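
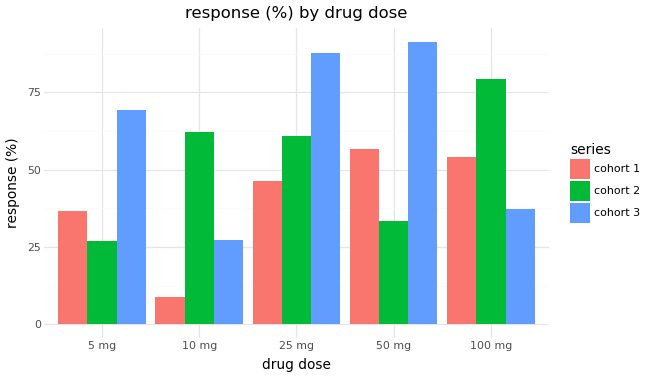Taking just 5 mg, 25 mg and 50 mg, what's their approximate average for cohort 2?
≈ 40

(30 + 60 + 30) / 3 ≈ 40.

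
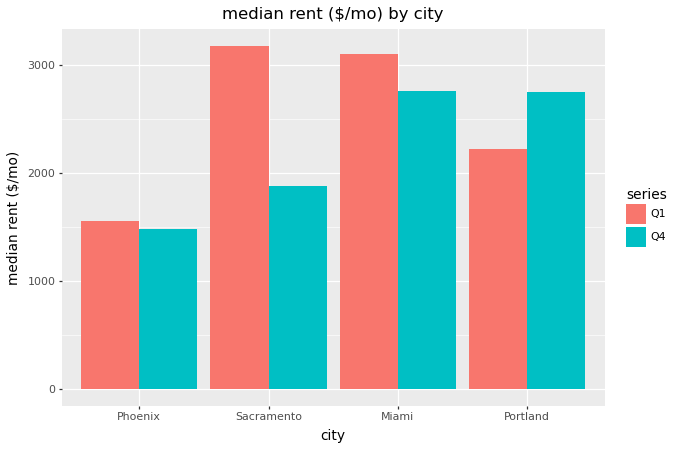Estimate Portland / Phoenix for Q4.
≈ 1.67×

Portland ≈ 2500, Phoenix ≈ 1500; 2500/1500 ≈ 1.67.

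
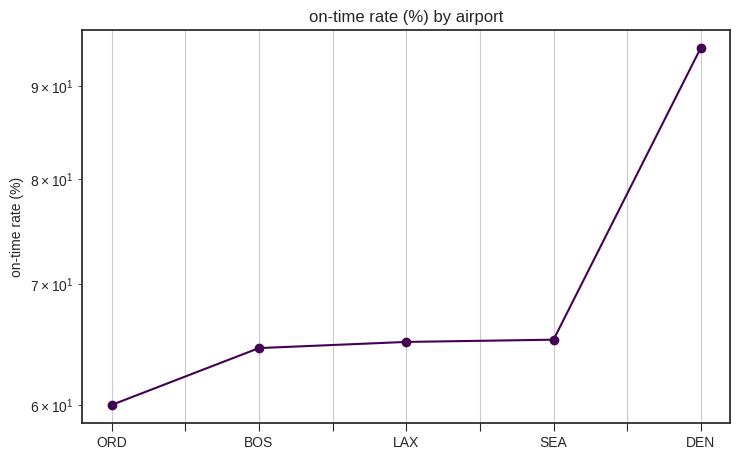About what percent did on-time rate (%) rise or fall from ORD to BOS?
ORD ≈ 60, BOS ≈ 65; (65 − 60) / 60 ≈ +8.3%.

≈ +8.3%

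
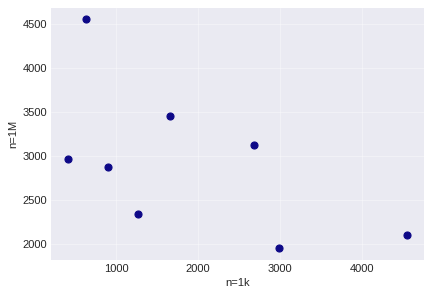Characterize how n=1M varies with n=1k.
Points are negatively correlated; moderate (|r| ≈ 0.6).

negative, moderate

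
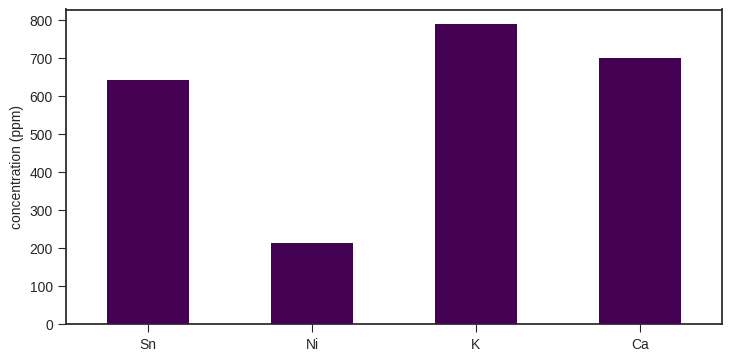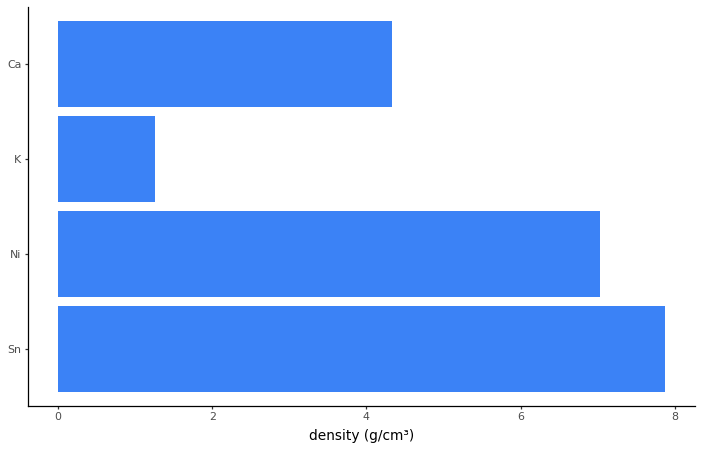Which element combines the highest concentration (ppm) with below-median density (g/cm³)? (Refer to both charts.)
K

Chart 2 median density (g/cm³) ≈ 6; below-median elements: K, Ca. Among those, K has the highest concentration (ppm) (≈ 800).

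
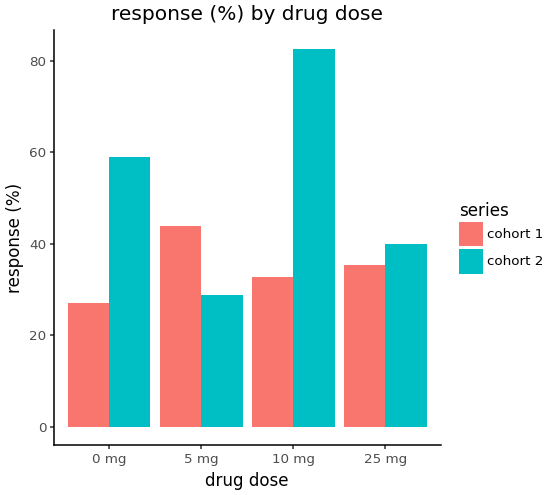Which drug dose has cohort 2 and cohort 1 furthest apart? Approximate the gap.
10 mg, ≈ 50 %

10 mg: cohort 2 ≈ 80, cohort 1 ≈ 30 → gap ≈ 50. Next-largest (0 mg) is only ≈ 30.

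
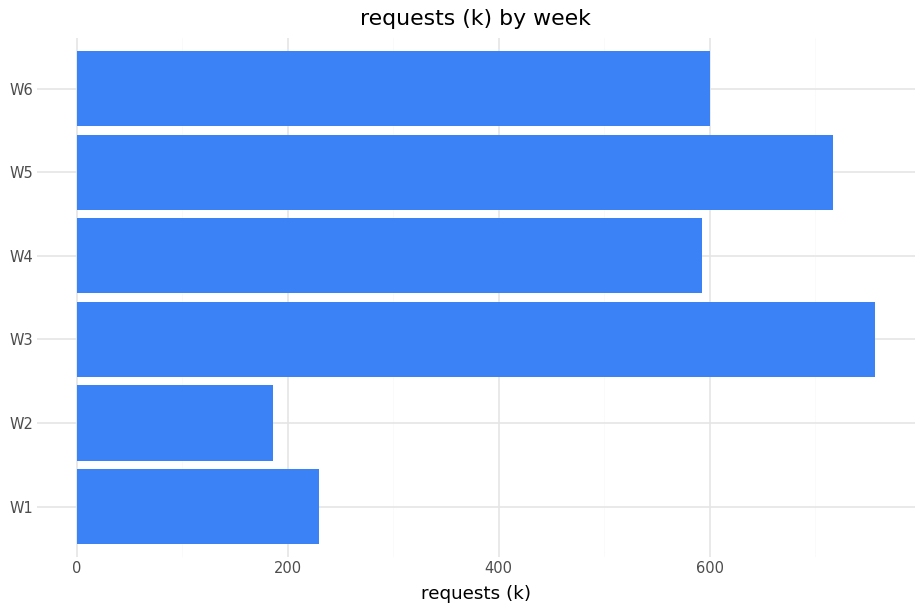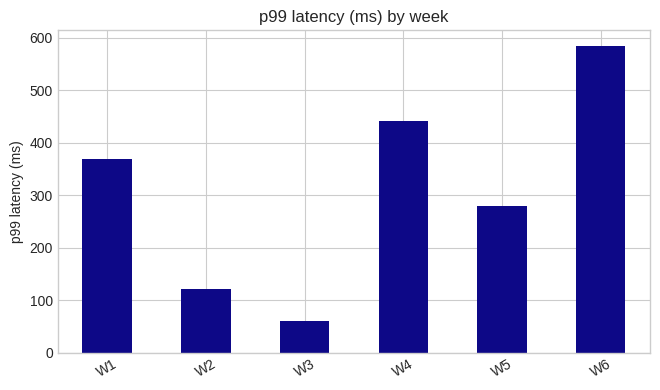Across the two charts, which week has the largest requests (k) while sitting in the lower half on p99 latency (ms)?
W3

Chart 2 median p99 latency (ms) ≈ 300; below-median weeks: W2, W3, W5. Among those, W3 has the highest requests (k) (≈ 800).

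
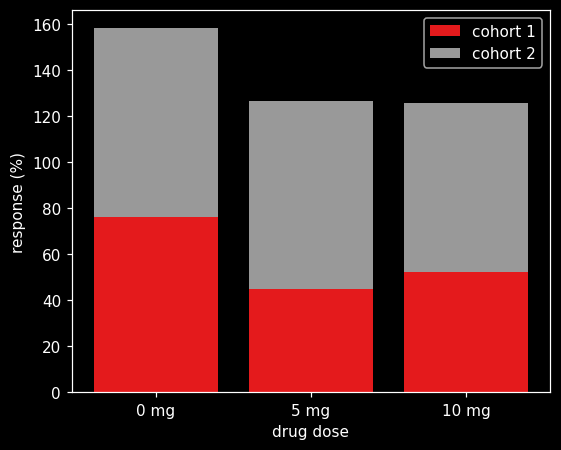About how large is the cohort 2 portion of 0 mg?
cohort 2 top ≈ 160, bottom ≈ 80; segment ≈ 80.

≈ 80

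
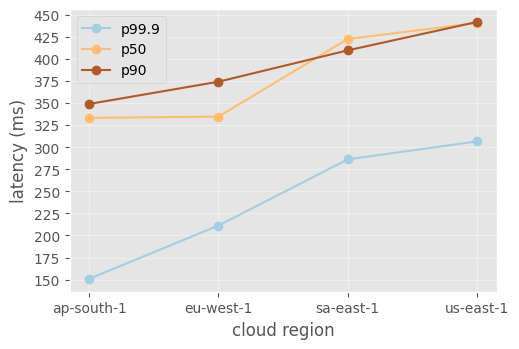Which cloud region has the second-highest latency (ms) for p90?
Top 3 for p90: us-east-1 ≈ 450, sa-east-1 ≈ 400, eu-west-1 ≈ 375.

sa-east-1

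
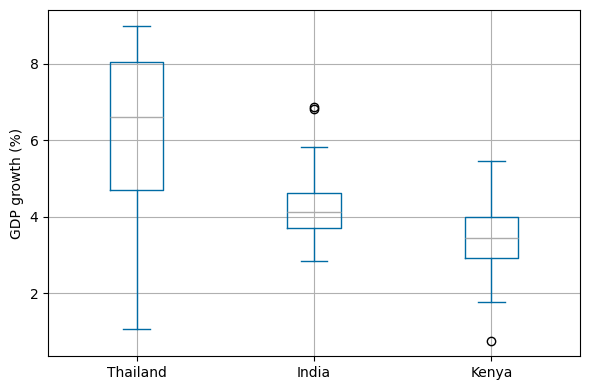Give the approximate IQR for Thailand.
Q3 ≈ 8.0, Q1 ≈ 4.5; IQR ≈ 3.5.

≈ 3.5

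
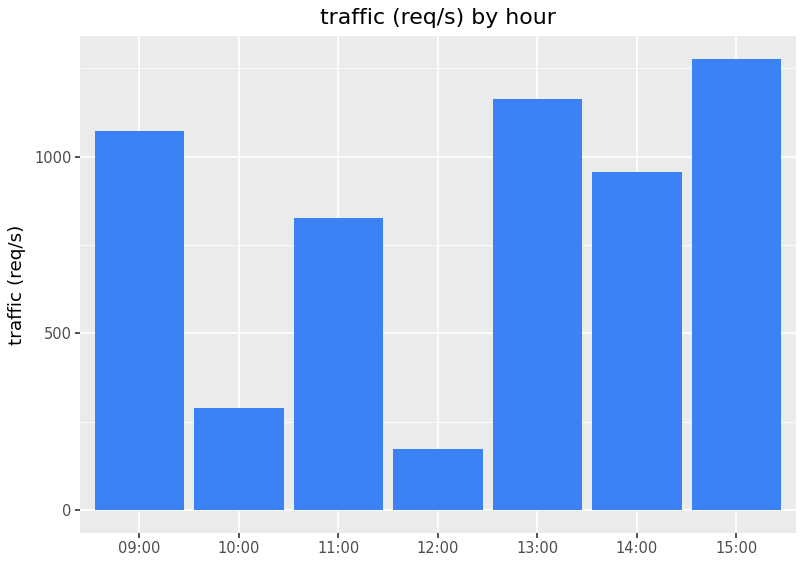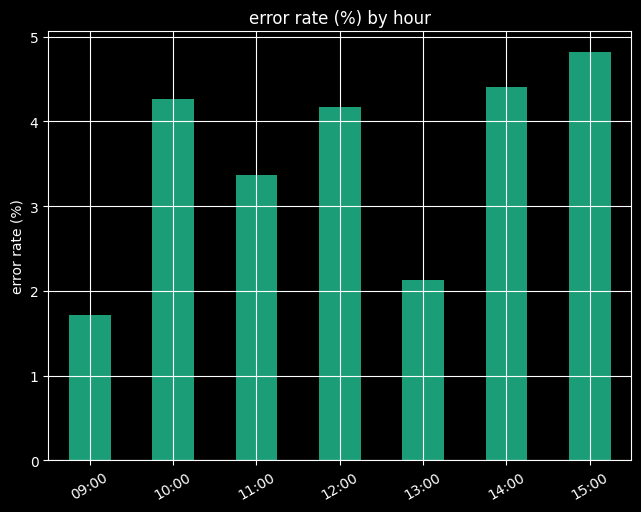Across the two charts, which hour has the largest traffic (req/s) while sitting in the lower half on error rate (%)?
13:00

Chart 2 median error rate (%) ≈ 4; below-median hours: 09:00, 11:00, 13:00. Among those, 13:00 has the highest traffic (req/s) (≈ 1200).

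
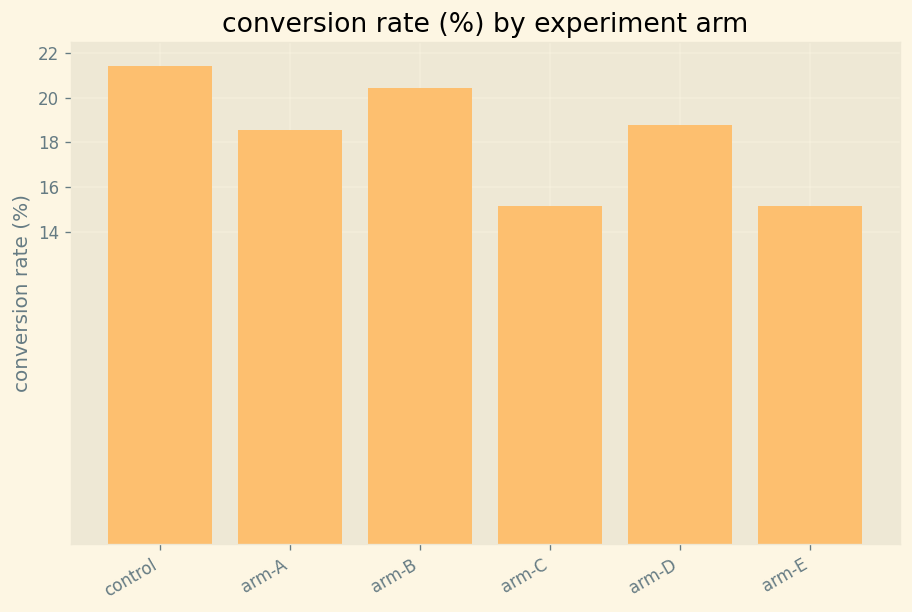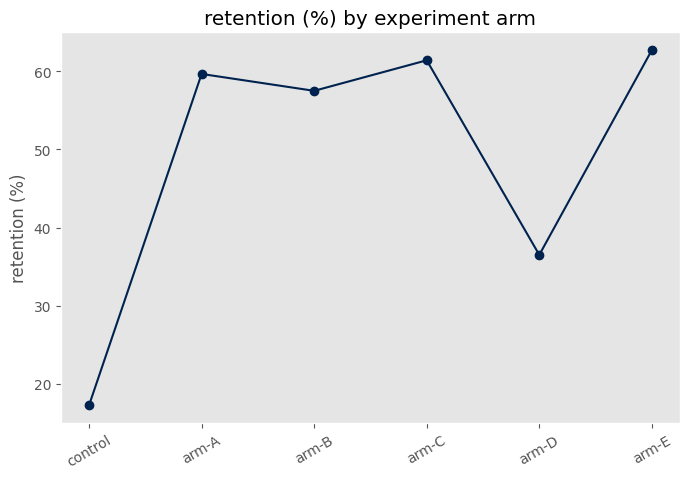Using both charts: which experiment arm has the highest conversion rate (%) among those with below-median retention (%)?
Chart 2 median retention (%) ≈ 60; below-median experiment arms: control, arm-B, arm-D. Among those, control has the highest conversion rate (%) (≈ 22).

control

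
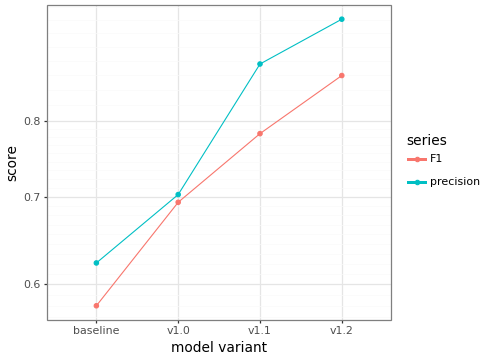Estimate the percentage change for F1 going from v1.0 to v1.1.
v1.0 ≈ 0.70, v1.1 ≈ 0.80; (0.80 − 0.70) / 0.70 ≈ +14.3%.

≈ +14.3%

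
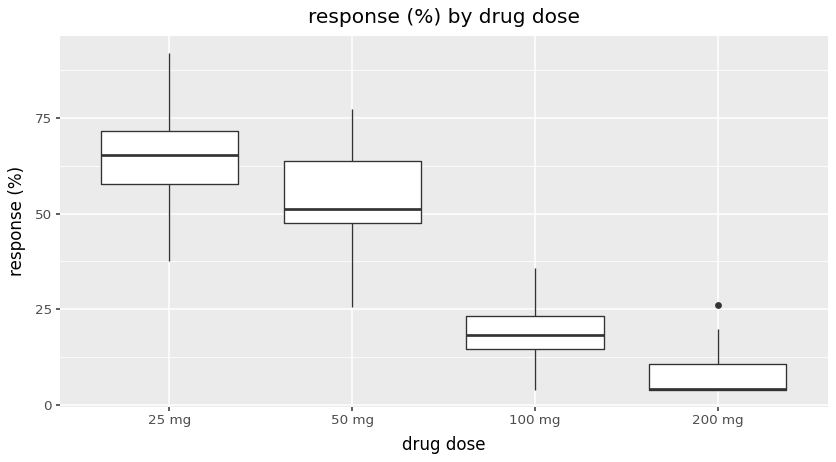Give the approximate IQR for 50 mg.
≈ 15

Q3 ≈ 65, Q1 ≈ 50; IQR ≈ 15.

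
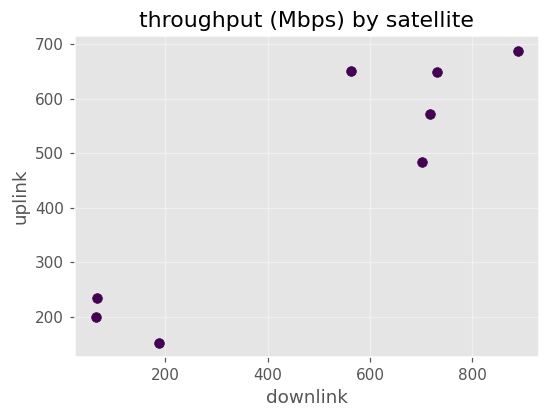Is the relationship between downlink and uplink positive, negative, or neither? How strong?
positive, strong

Points are positively correlated; strong (|r| ≈ 0.9).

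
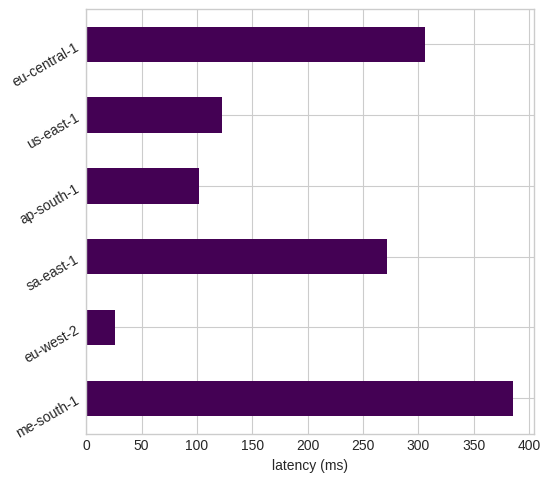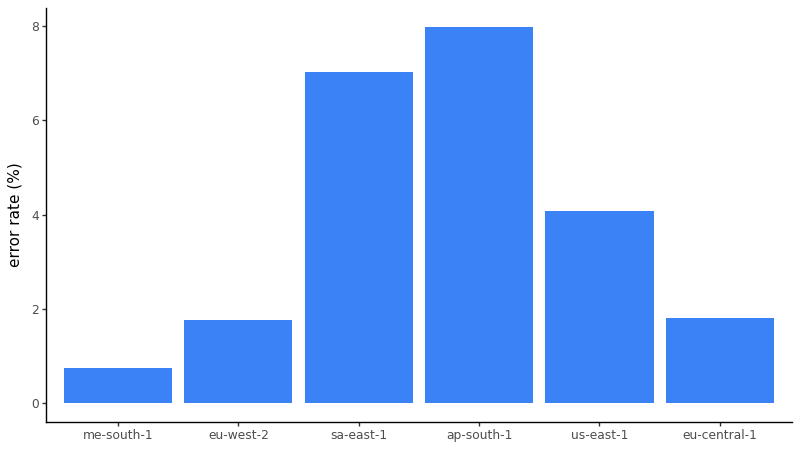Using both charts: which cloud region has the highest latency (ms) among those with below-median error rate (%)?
Chart 2 median error rate (%) ≈ 3; below-median cloud regions: me-south-1, eu-west-2, eu-central-1. Among those, me-south-1 has the highest latency (ms) (≈ 400).

me-south-1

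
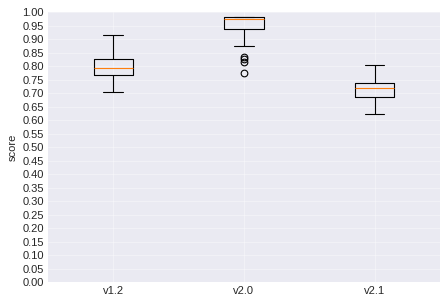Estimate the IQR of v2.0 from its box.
Q3 ≈ 1.00, Q1 ≈ 0.95; IQR ≈ 0.05.

≈ 0.05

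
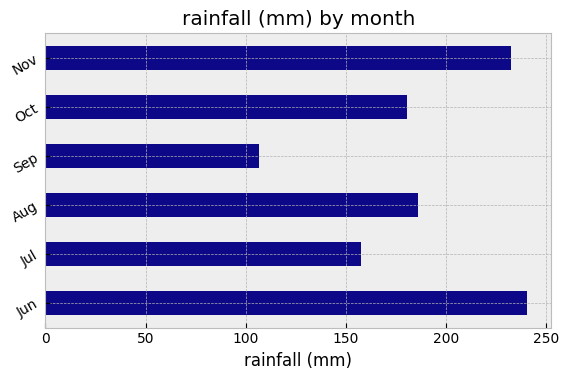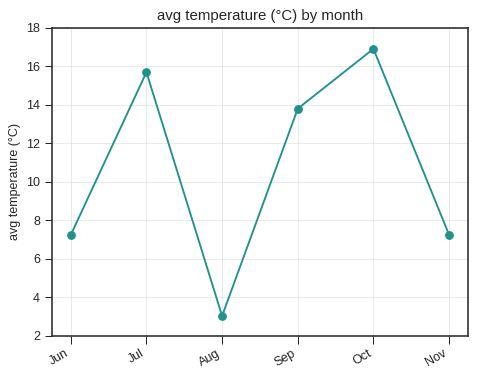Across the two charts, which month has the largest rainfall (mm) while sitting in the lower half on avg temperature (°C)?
Jun

Chart 2 median avg temperature (°C) ≈ 10; below-median months: Jun, Aug, Nov. Among those, Jun has the highest rainfall (mm) (≈ 250).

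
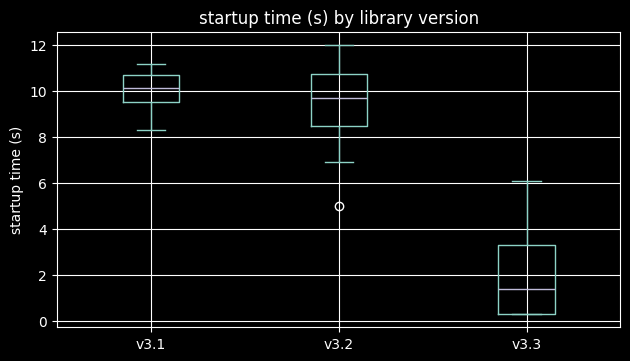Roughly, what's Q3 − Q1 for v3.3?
Q3 ≈ 3, Q1 ≈ 0; IQR ≈ 3.

≈ 3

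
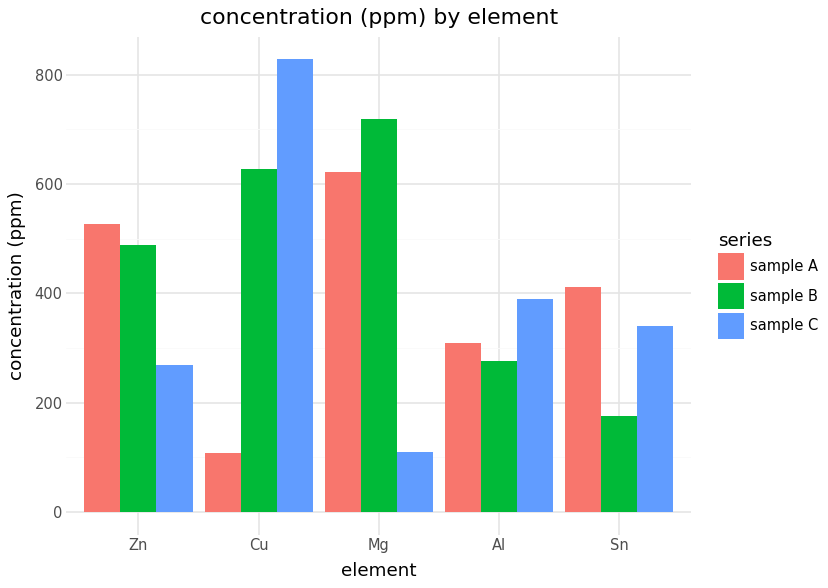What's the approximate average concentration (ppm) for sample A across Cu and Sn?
≈ 250

(100 + 400) / 2 ≈ 250.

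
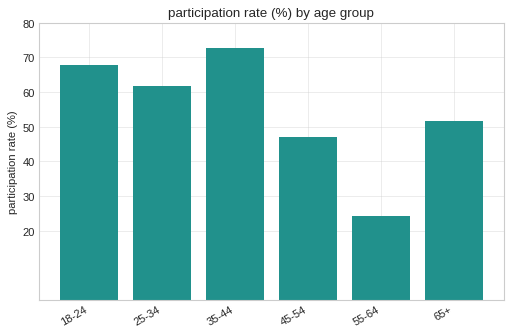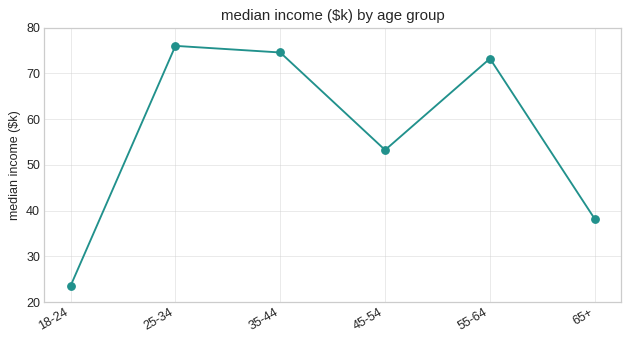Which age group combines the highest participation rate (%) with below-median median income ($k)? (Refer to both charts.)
18-24

Chart 2 median median income ($k) ≈ 60; below-median age groups: 18-24, 45-54, 65+. Among those, 18-24 has the highest participation rate (%) (≈ 70).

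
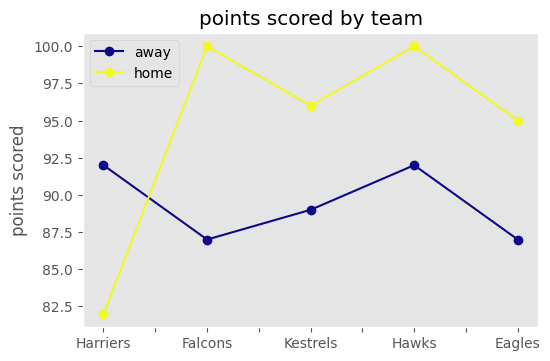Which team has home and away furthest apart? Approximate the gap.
Falcons: home ≈ 100, away ≈ 88 → gap ≈ 12. Next-largest (Harriers) is only ≈ 10.

Falcons, ≈ 12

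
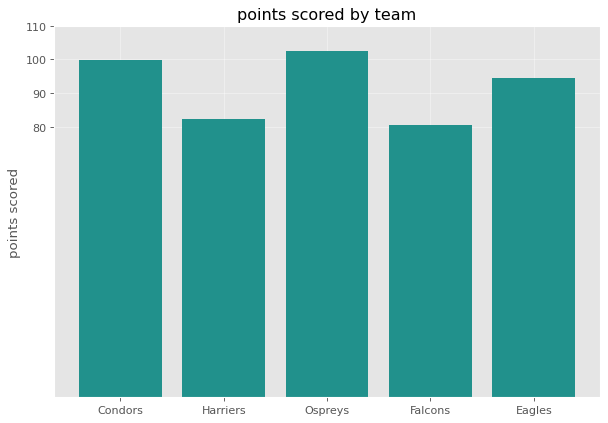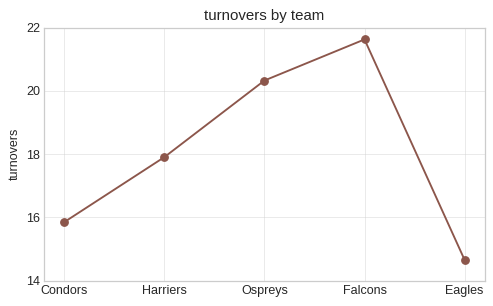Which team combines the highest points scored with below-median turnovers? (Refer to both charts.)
Condors

Chart 2 median turnovers ≈ 18; below-median teams: Condors, Eagles. Among those, Condors has the highest points scored (≈ 100).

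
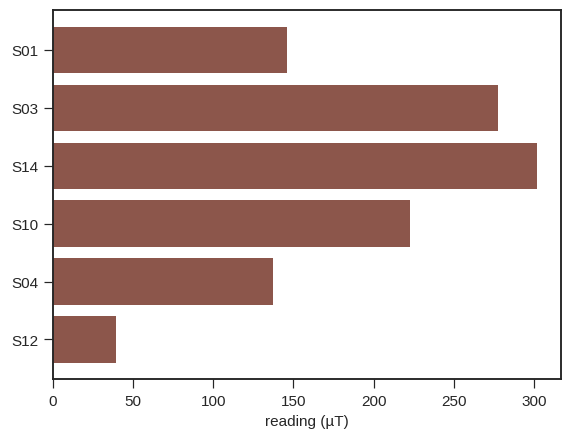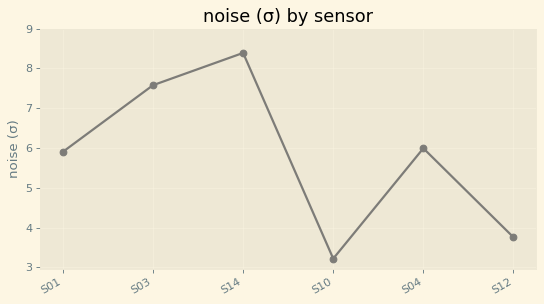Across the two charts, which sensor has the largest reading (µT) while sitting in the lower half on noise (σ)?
Chart 2 median noise (σ) ≈ 6; below-median sensors: S01, S10, S12. Among those, S10 has the highest reading (µT) (≈ 200).

S10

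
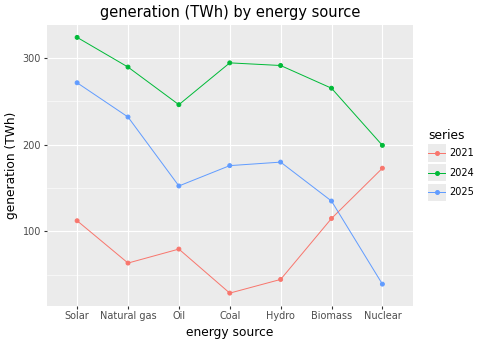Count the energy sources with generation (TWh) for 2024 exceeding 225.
6

Above 225: Solar, Natural gas, Oil, Coal, Hydro, Biomass.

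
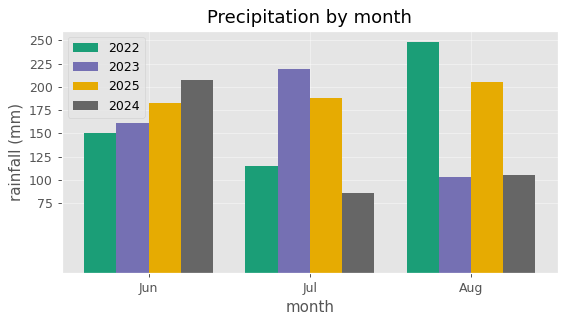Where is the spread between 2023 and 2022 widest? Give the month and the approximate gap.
Aug: 2023 ≈ 100, 2022 ≈ 250 → gap ≈ 150. Next-largest (Jul) is only ≈ 100.

Aug, ≈ 150 mm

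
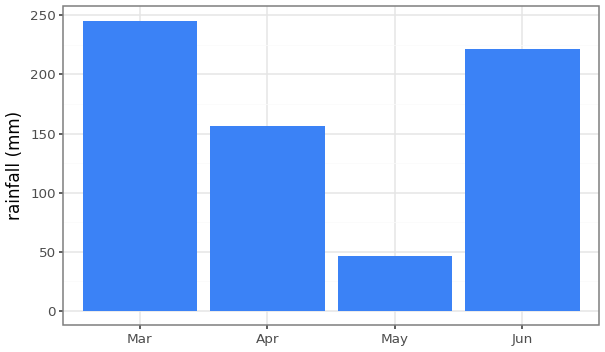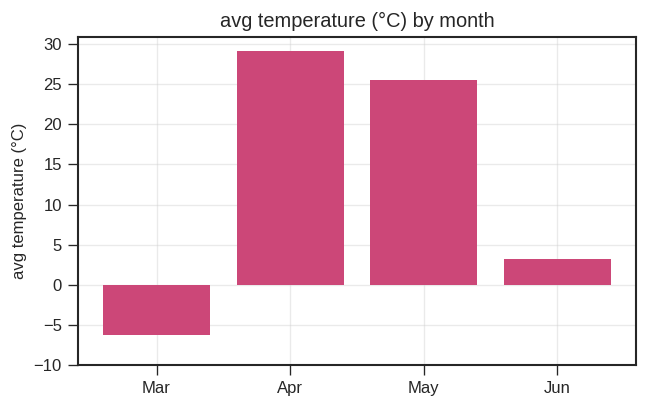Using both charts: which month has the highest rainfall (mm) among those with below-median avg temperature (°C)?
Chart 2 median avg temperature (°C) ≈ 15; below-median months: Mar, Jun. Among those, Mar has the highest rainfall (mm) (≈ 250).

Mar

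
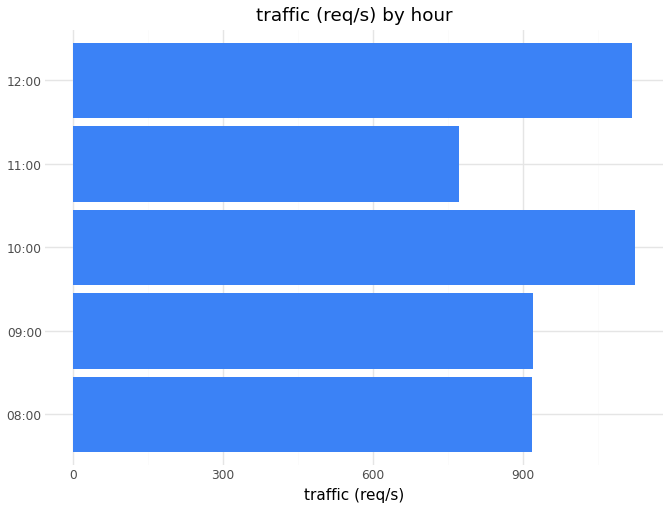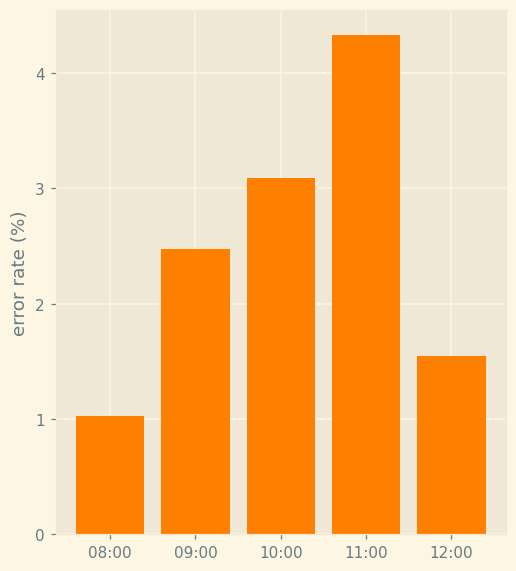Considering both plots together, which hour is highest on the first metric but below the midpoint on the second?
12:00

Chart 2 median error rate (%) ≈ 2.5; below-median hours: 08:00, 12:00. Among those, 12:00 has the highest traffic (req/s) (≈ 1200).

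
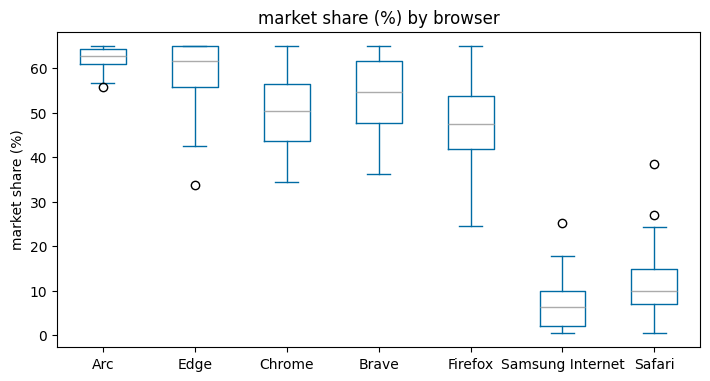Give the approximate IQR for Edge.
≈ 10

Q3 ≈ 65, Q1 ≈ 55; IQR ≈ 10.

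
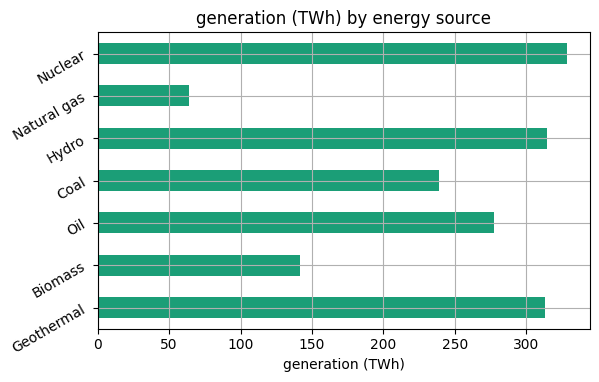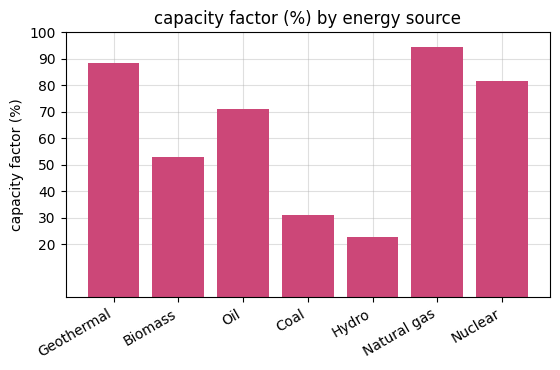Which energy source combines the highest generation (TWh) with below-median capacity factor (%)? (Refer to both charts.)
Chart 2 median capacity factor (%) ≈ 70; below-median energy sources: Biomass, Coal, Hydro. Among those, Hydro has the highest generation (TWh) (≈ 300).

Hydro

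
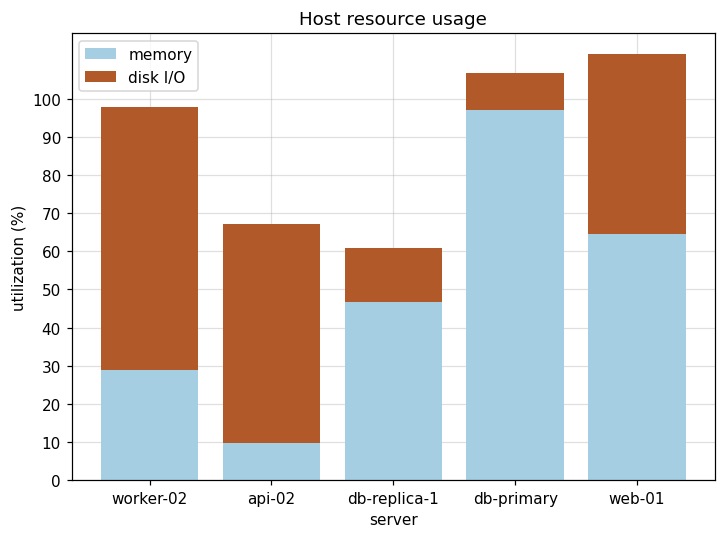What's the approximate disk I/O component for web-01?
≈ 50

disk I/O top ≈ 110, bottom ≈ 60; segment ≈ 50.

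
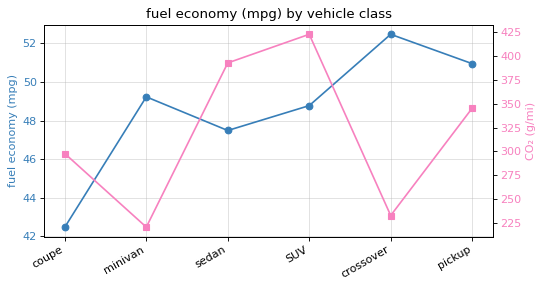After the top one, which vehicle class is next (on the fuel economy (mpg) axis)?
pickup

Top 3 (on the fuel economy (mpg) axis): crossover ≈ 52, pickup ≈ 51, minivan ≈ 49.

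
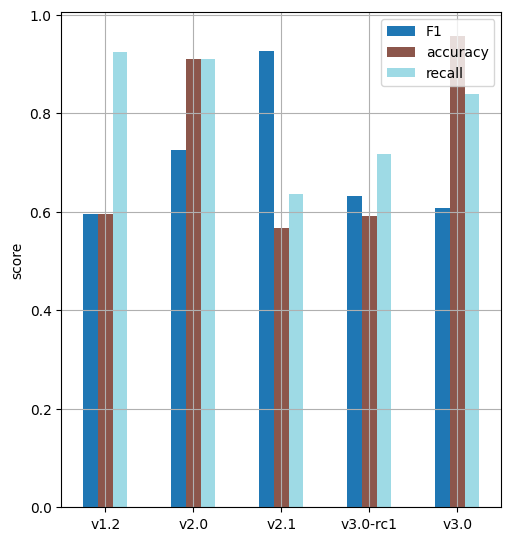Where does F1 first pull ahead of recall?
v2.1

v2.0: F1 ≈ 0.7 vs recall ≈ 0.9 (not yet); v2.1: F1 ≈ 0.9 vs recall ≈ 0.6 (first crossover).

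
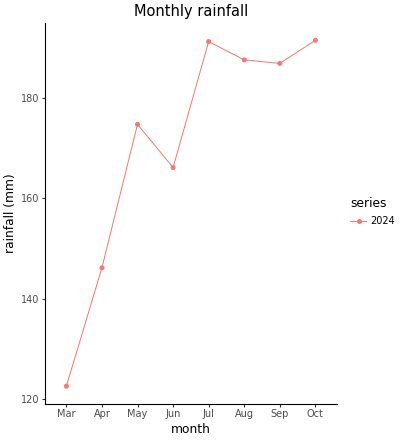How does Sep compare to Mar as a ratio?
≈ 1.58×

Sep ≈ 190, Mar ≈ 120; 190/120 ≈ 1.58.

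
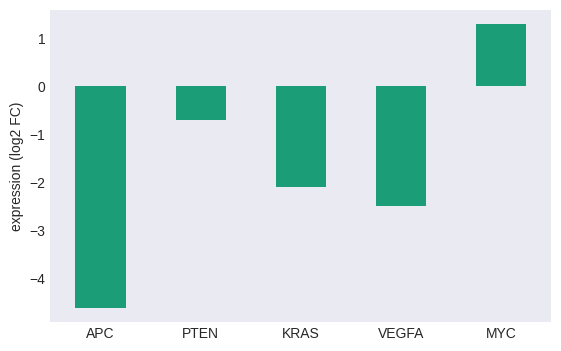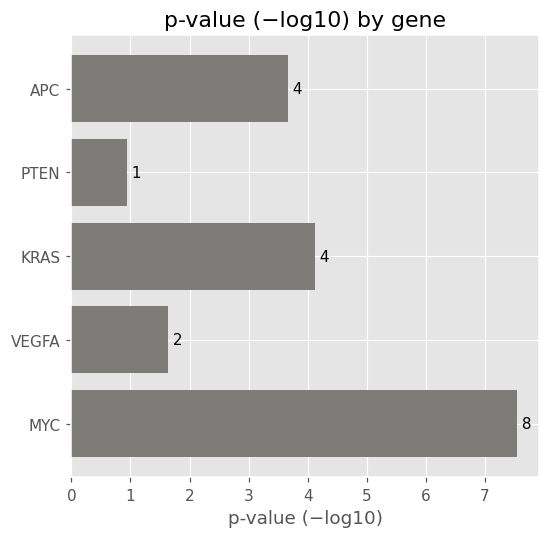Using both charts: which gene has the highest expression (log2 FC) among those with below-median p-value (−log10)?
PTEN

Chart 2 median p-value (−log10) ≈ 4; below-median genes: PTEN, VEGFA. Among those, PTEN has the highest expression (log2 FC) (≈ -0.8).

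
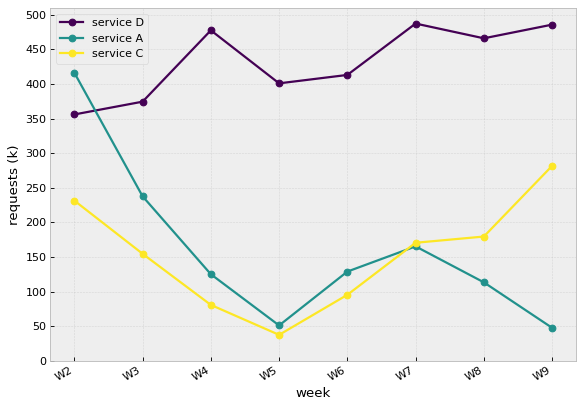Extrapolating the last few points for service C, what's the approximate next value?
Last three: 150, 200, 300 → slope ≈ 75/step → next ≈ 375.

≈ 375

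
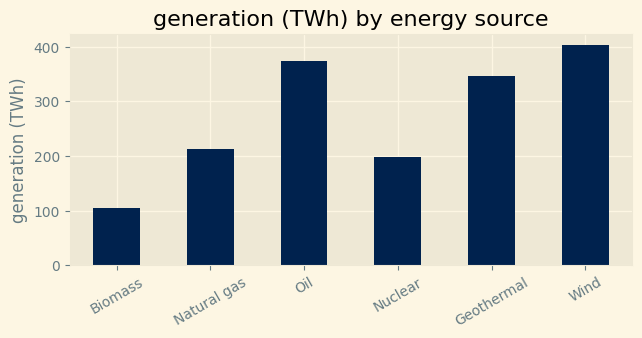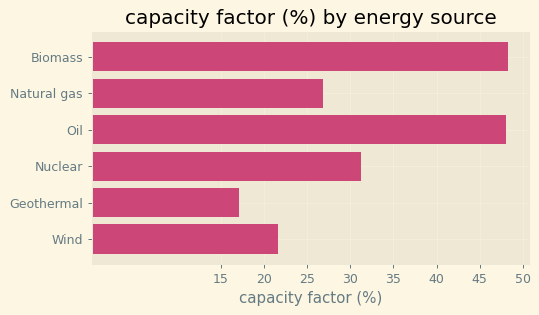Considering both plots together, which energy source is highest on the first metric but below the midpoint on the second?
Wind

Chart 2 median capacity factor (%) ≈ 30; below-median energy sources: Natural gas, Geothermal, Wind. Among those, Wind has the highest generation (TWh) (≈ 400).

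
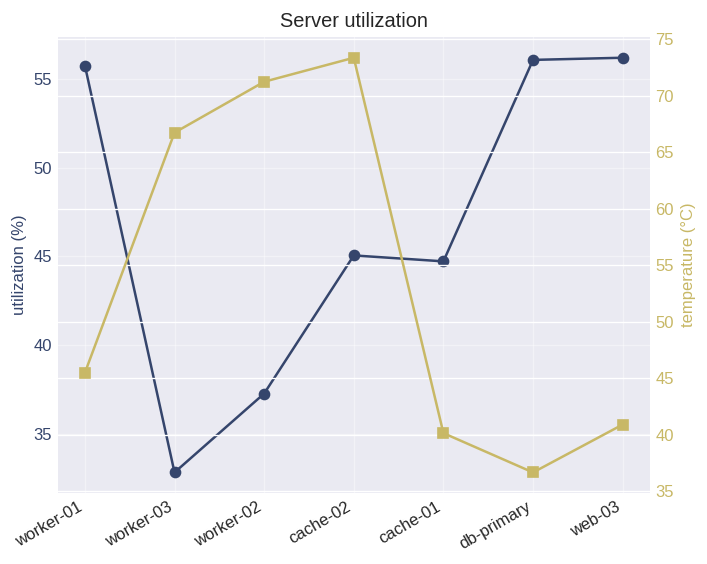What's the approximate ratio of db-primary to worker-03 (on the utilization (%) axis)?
db-primary ≈ 56, worker-03 ≈ 32; 56/32 ≈ 1.75.

≈ 1.75×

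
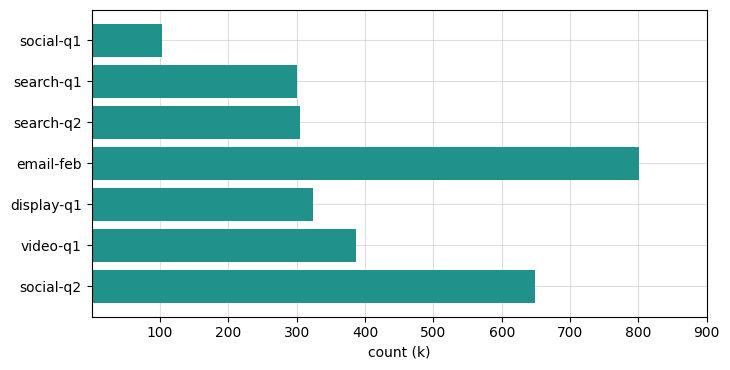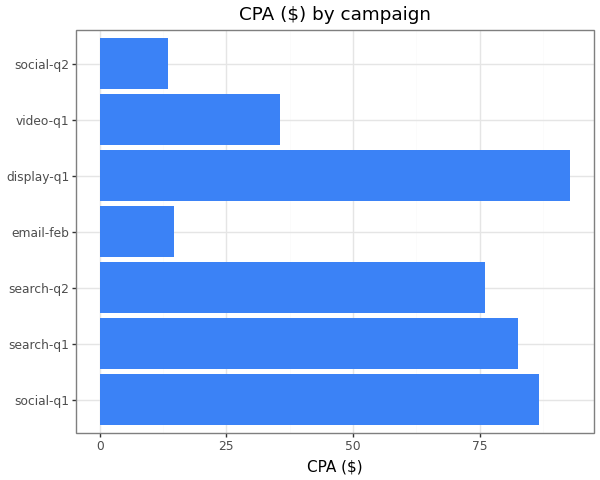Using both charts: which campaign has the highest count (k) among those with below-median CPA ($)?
email-feb

Chart 2 median CPA ($) ≈ 80; below-median campaigns: email-feb, video-q1, social-q2. Among those, email-feb has the highest count (k) (≈ 800).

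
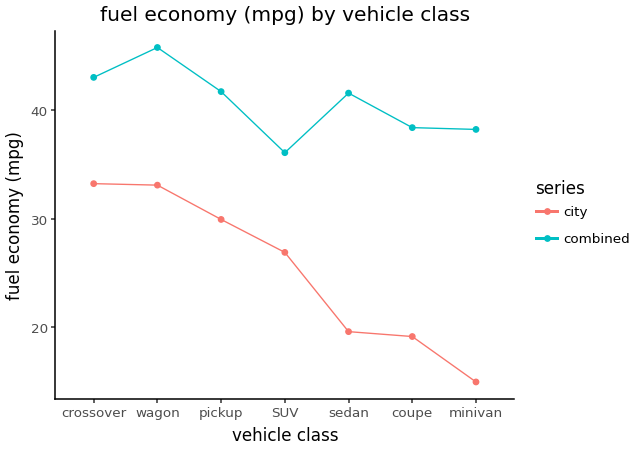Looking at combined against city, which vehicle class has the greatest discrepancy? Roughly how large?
minivan: combined ≈ 40, city ≈ 15 → gap ≈ 25. Next-largest (sedan) is only ≈ 20.

minivan, ≈ 25 mpg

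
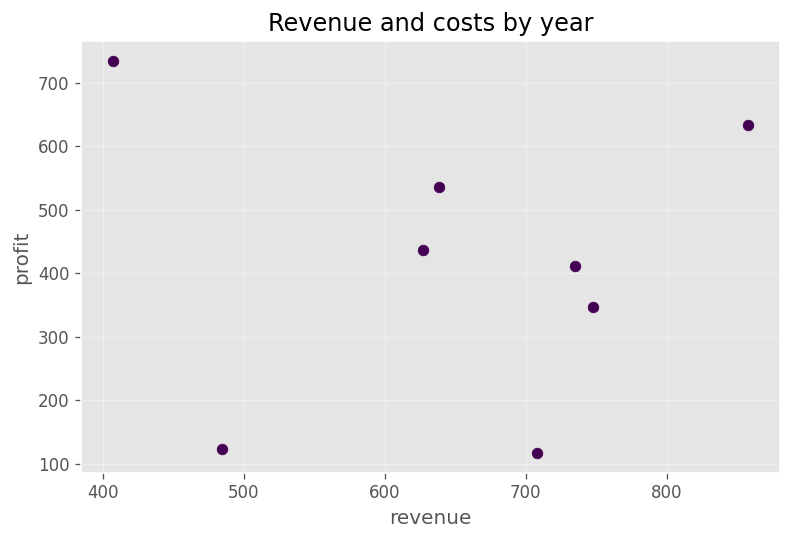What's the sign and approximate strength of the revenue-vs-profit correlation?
no clear correlation

Points are roughly uncorrelated; weak (|r| ≈ 0.0).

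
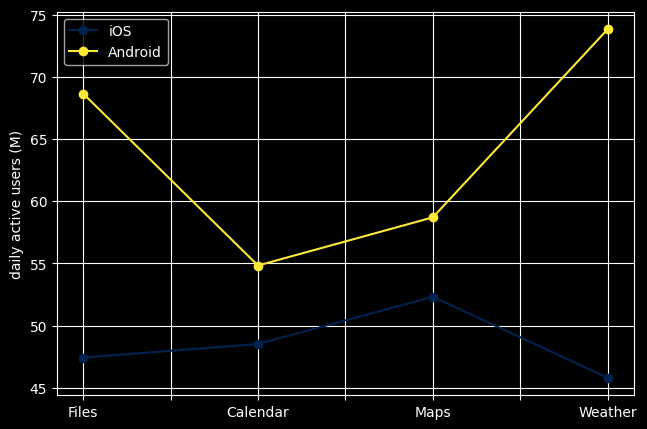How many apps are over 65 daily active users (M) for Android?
2

Above 65: Files, Weather.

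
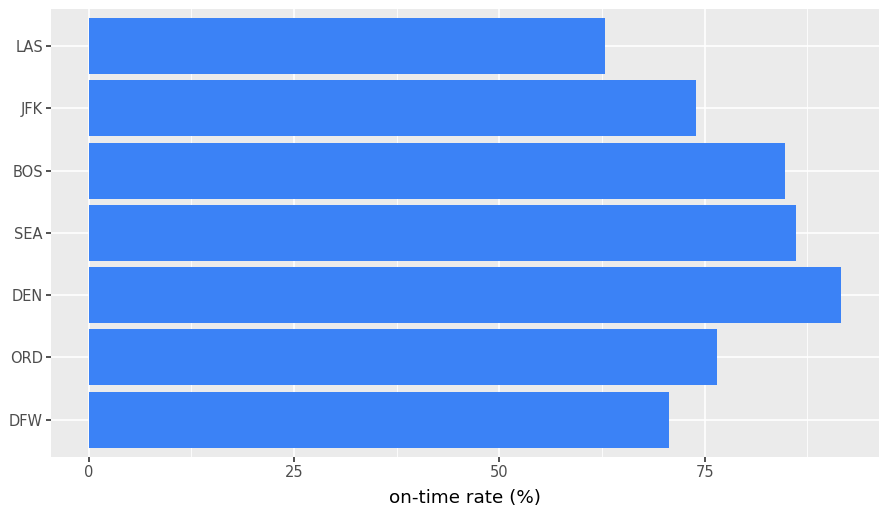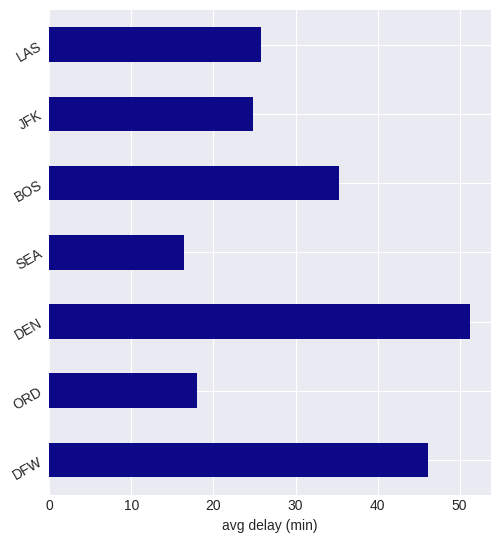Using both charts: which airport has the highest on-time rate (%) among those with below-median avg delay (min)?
SEA

Chart 2 median avg delay (min) ≈ 25; below-median airports: ORD, SEA, JFK. Among those, SEA has the highest on-time rate (%) (≈ 90).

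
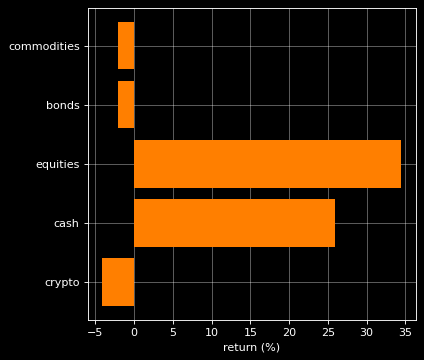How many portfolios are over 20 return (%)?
Above 20: equities, cash.

2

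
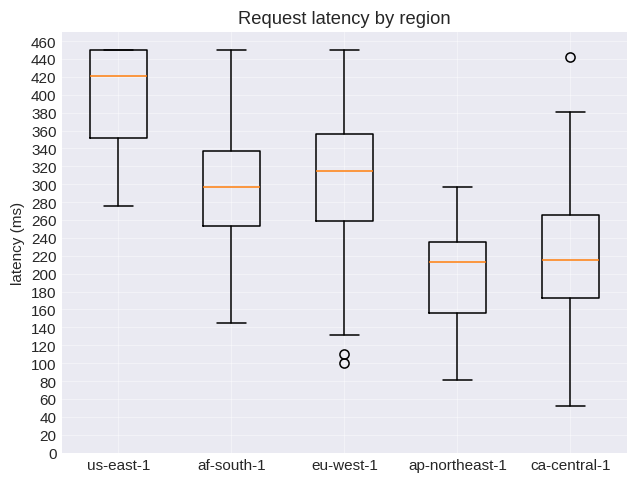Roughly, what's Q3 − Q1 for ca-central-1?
≈ 80

Q3 ≈ 260, Q1 ≈ 180; IQR ≈ 80.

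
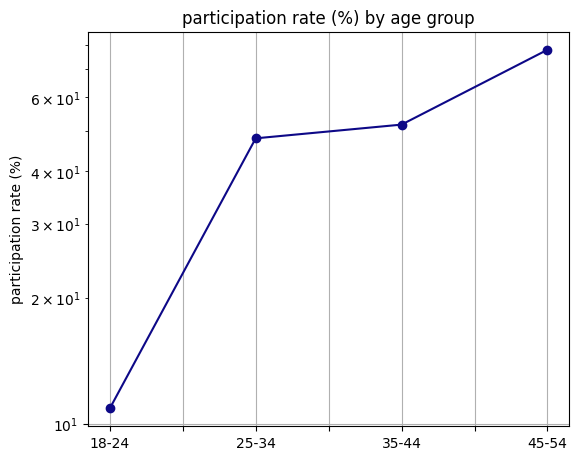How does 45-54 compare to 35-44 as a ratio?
≈ 1.6×

45-54 ≈ 80, 35-44 ≈ 50; 80/50 ≈ 1.6.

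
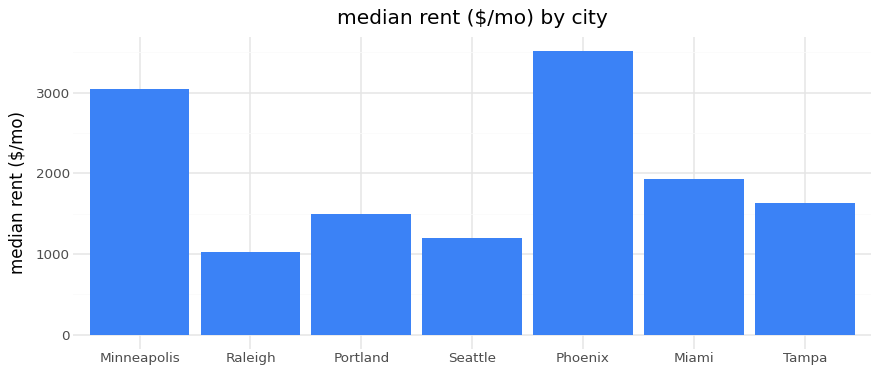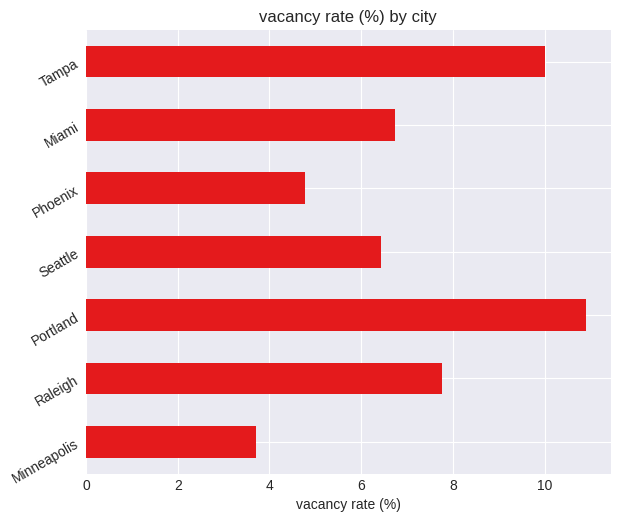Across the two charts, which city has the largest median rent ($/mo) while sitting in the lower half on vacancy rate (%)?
Phoenix

Chart 2 median vacancy rate (%) ≈ 7; below-median cities: Minneapolis, Seattle, Phoenix. Among those, Phoenix has the highest median rent ($/mo) (≈ 3500).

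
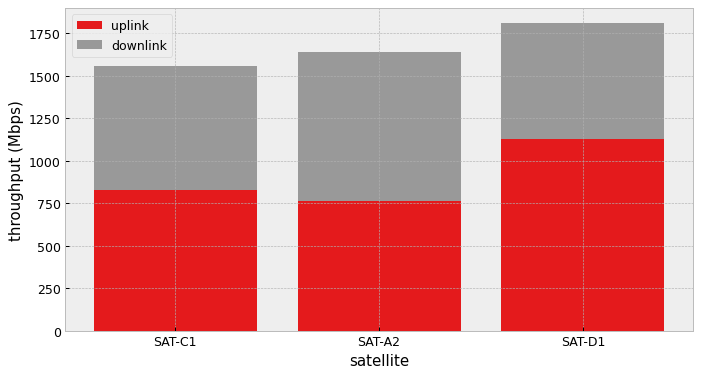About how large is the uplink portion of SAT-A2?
uplink top ≈ 800, bottom ≈ 0; segment ≈ 800.

≈ 800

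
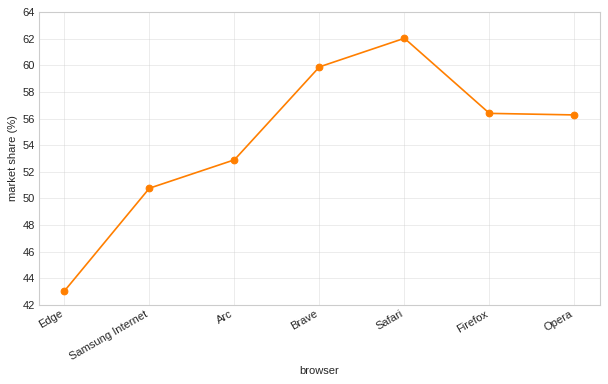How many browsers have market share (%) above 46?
Above 46: Samsung Internet, Arc, Brave, Safari, Firefox, Opera.

6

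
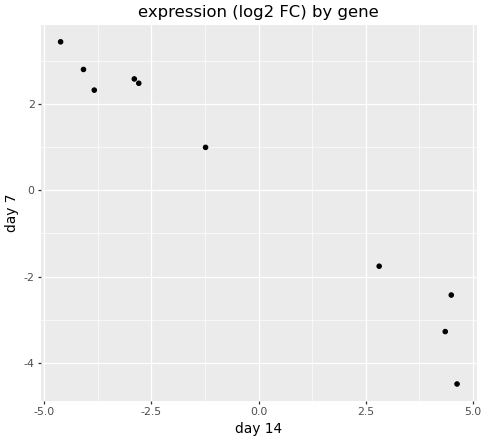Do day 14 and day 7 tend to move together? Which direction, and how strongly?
Points are negatively correlated; strong (|r| ≈ 1.0).

negative, strong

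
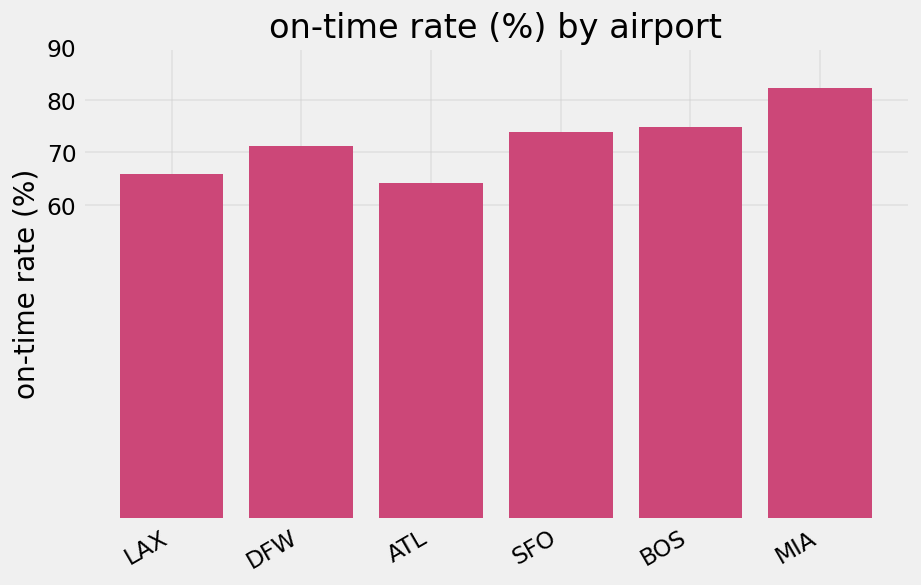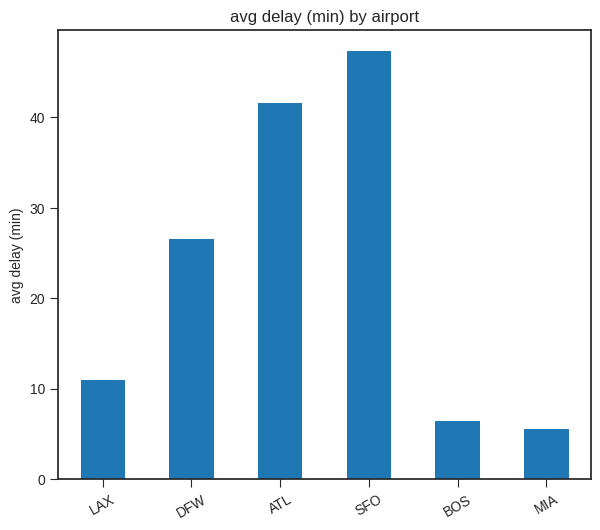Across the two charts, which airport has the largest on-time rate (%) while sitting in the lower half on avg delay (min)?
Chart 2 median avg delay (min) ≈ 20; below-median airports: LAX, BOS, MIA. Among those, MIA has the highest on-time rate (%) (≈ 80).

MIA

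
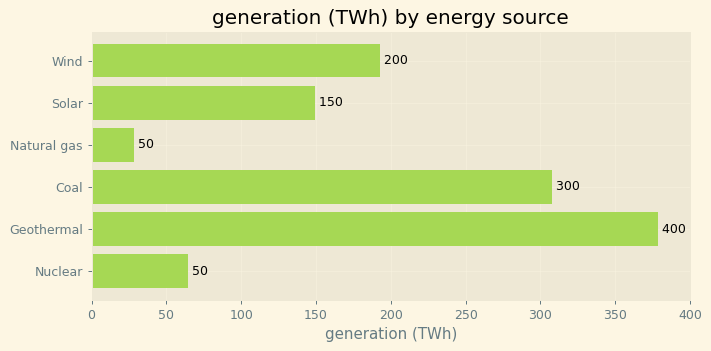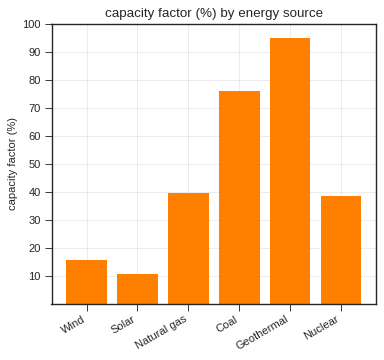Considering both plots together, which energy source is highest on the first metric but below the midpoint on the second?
Chart 2 median capacity factor (%) ≈ 40; below-median energy sources: Wind, Solar, Nuclear. Among those, Wind has the highest generation (TWh) (≈ 200).

Wind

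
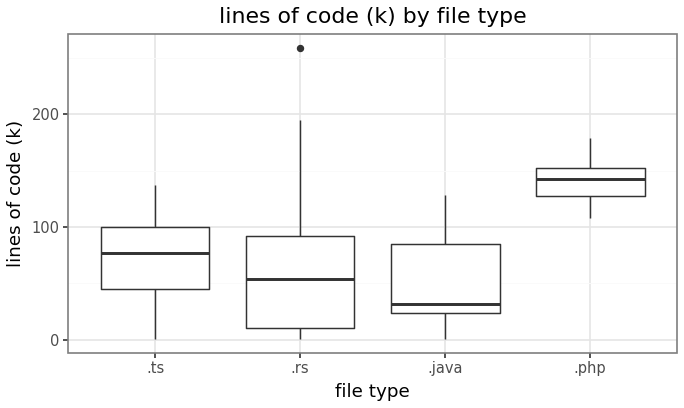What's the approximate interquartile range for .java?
≈ 70

Q3 ≈ 90, Q1 ≈ 20; IQR ≈ 70.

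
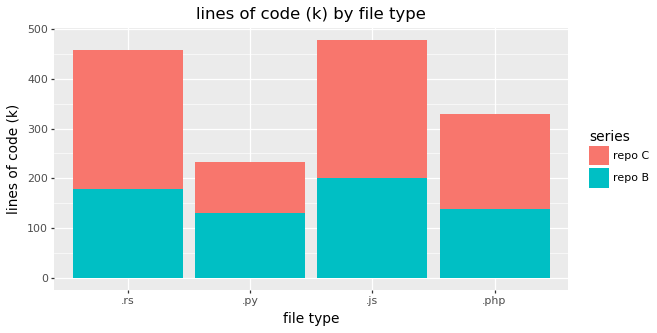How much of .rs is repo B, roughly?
repo B top ≈ 200, bottom ≈ 0; segment ≈ 200.

≈ 200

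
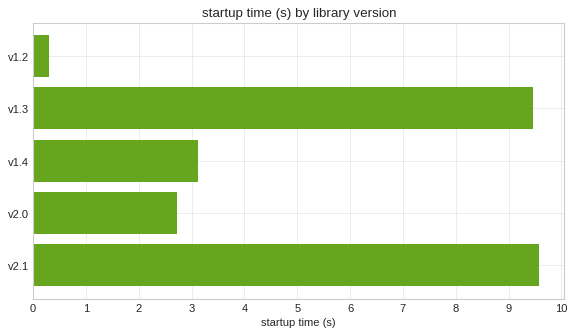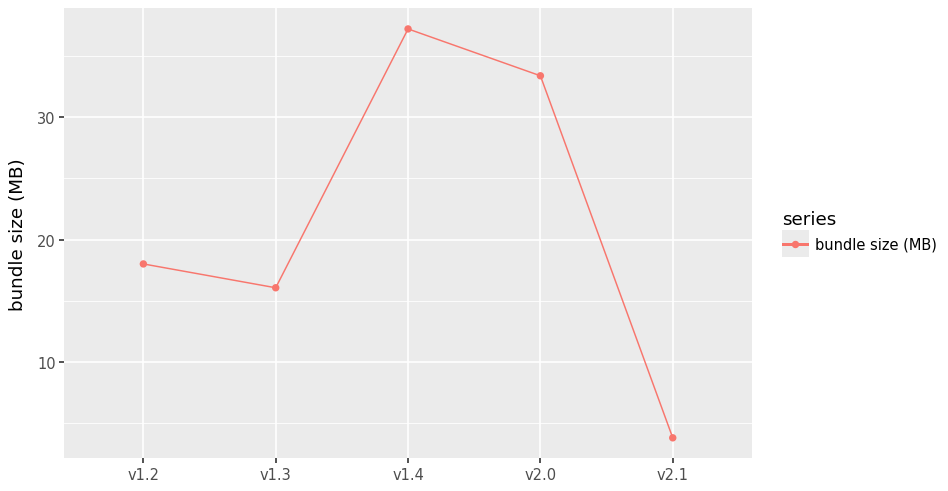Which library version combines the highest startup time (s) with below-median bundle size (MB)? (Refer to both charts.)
v2.1

Chart 2 median bundle size (MB) ≈ 20; below-median library versions: v1.3, v2.1. Among those, v2.1 has the highest startup time (s) (≈ 10).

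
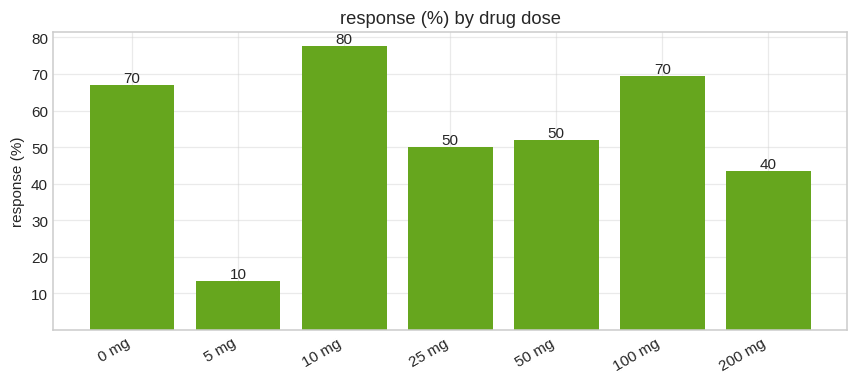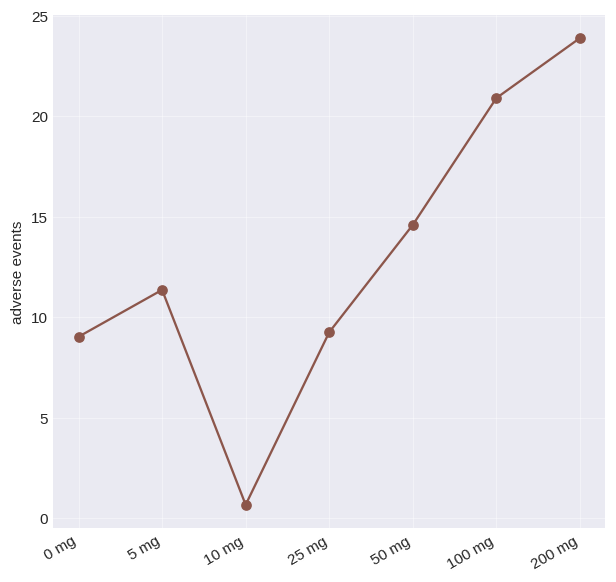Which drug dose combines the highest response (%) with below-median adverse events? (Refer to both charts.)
10 mg

Chart 2 median adverse events ≈ 10; below-median drug doses: 0 mg, 10 mg, 25 mg. Among those, 10 mg has the highest response (%) (≈ 80).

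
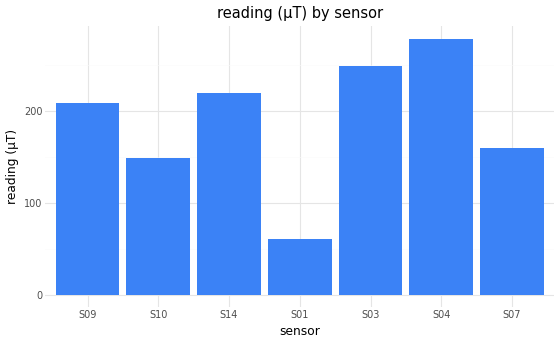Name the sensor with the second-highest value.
S03

Top 3: S04 ≈ 275, S03 ≈ 250, S14 ≈ 225.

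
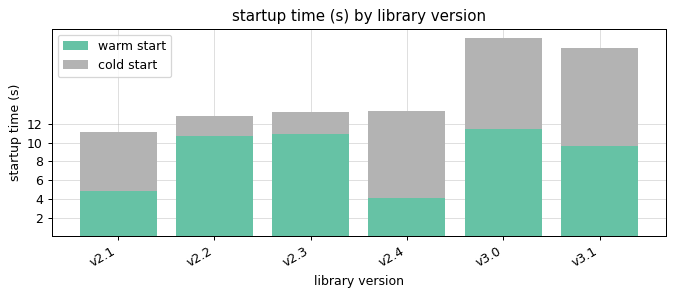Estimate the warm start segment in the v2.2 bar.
warm start top ≈ 10, bottom ≈ 0; segment ≈ 10.

≈ 10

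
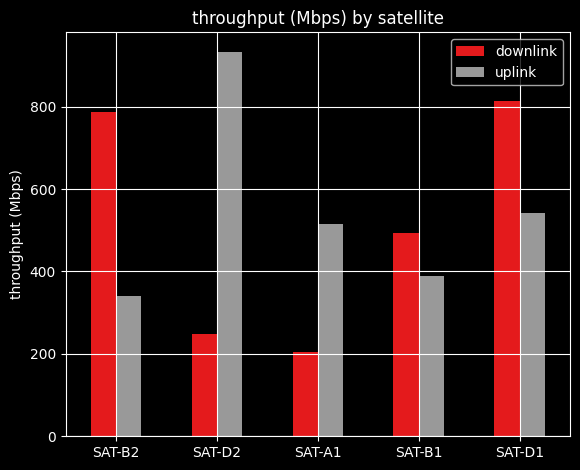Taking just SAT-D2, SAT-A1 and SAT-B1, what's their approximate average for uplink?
(900 + 500 + 400) / 3 ≈ 600.

≈ 600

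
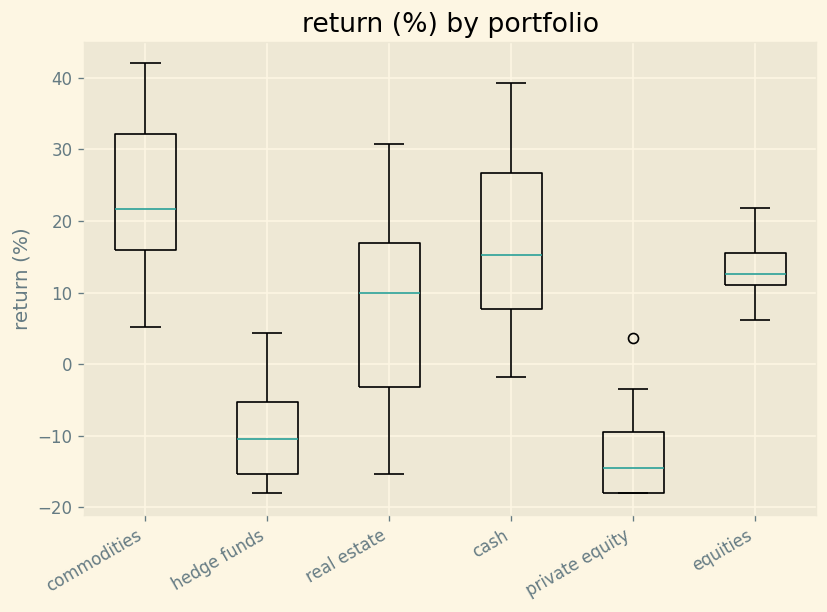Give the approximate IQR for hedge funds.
≈ 10

Q3 ≈ -5, Q1 ≈ -15; IQR ≈ 10.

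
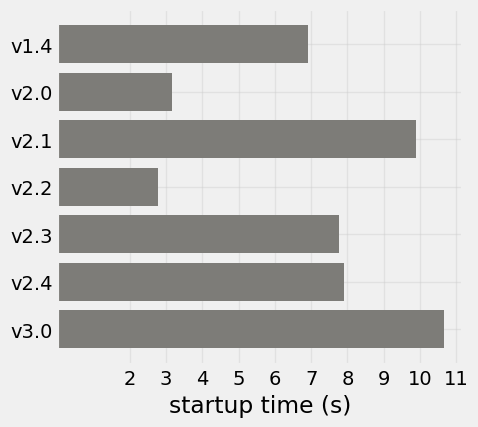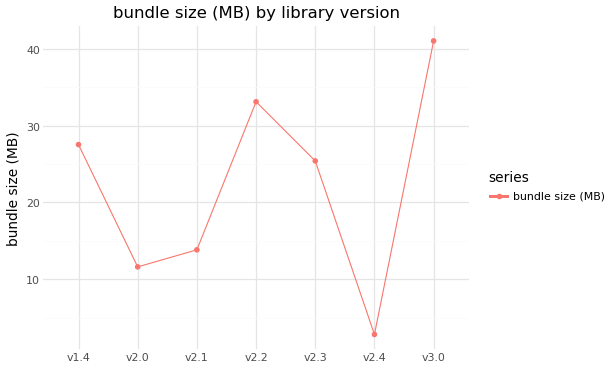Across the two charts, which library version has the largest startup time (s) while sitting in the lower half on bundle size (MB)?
v2.1

Chart 2 median bundle size (MB) ≈ 25; below-median library versions: v2.0, v2.1, v2.4. Among those, v2.1 has the highest startup time (s) (≈ 10).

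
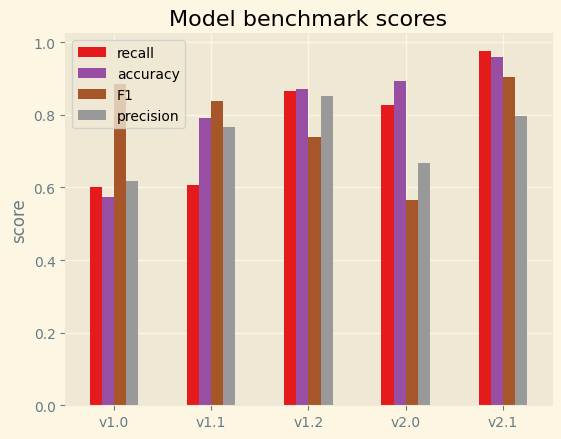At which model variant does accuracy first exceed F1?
v1.1: accuracy ≈ 0.8 vs F1 ≈ 0.8 (not yet); v1.2: accuracy ≈ 0.9 vs F1 ≈ 0.7 (first crossover).

v1.2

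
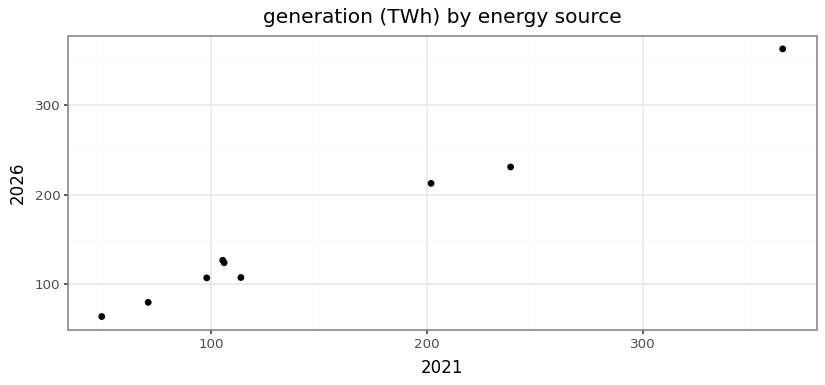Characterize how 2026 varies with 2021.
positive, strong

Points are positively correlated; strong (|r| ≈ 1.0).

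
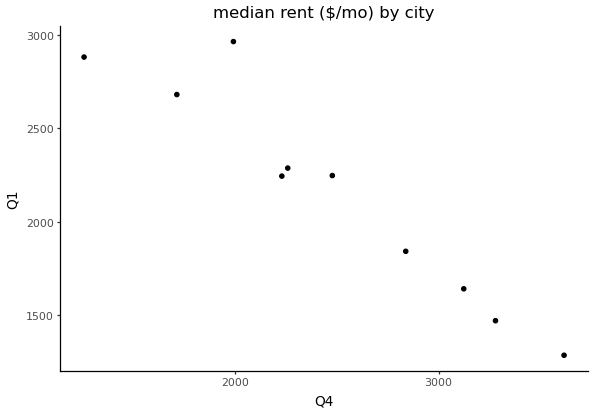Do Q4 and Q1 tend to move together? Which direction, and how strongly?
Points are negatively correlated; strong (|r| ≈ 1.0).

negative, strong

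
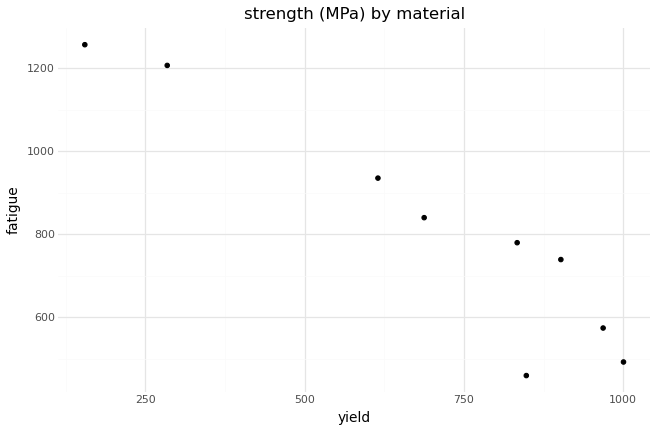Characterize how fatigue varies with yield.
negative, strong

Points are negatively correlated; strong (|r| ≈ 0.9).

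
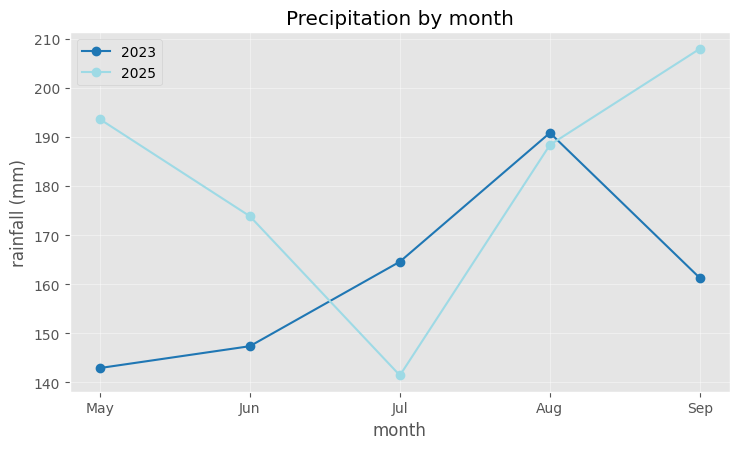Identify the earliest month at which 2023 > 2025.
Jun: 2023 ≈ 150 vs 2025 ≈ 170 (not yet); Jul: 2023 ≈ 160 vs 2025 ≈ 140 (first crossover).

Jul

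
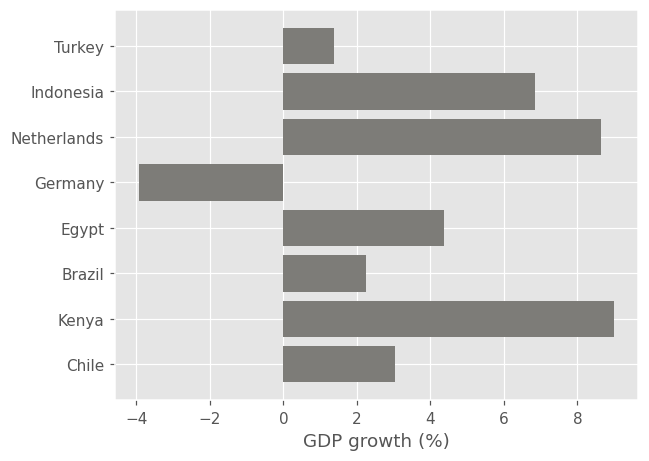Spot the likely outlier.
Germany

Germany ≈ -4; the rest sit between ≈ 2 and ≈ 8.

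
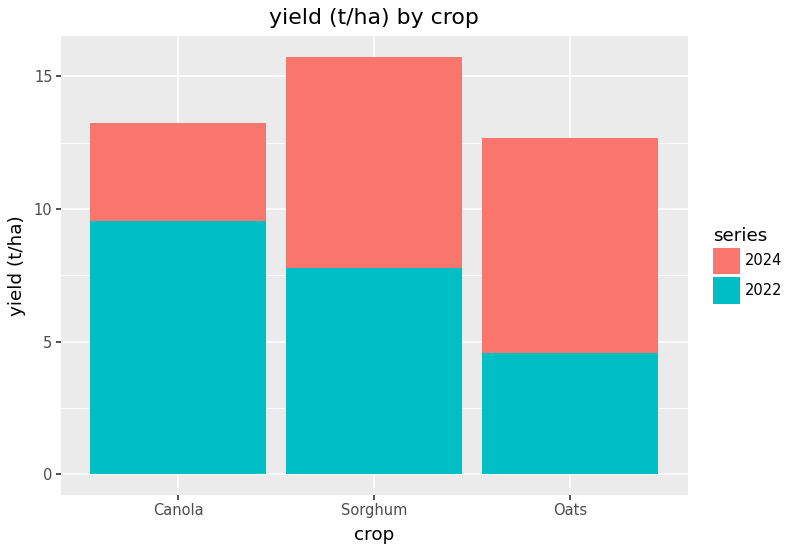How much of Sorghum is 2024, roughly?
≈ 8

2024 top ≈ 16, bottom ≈ 8; segment ≈ 8.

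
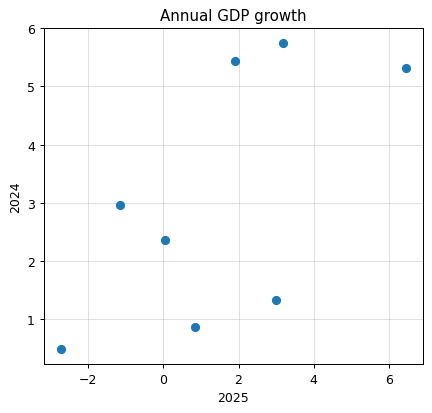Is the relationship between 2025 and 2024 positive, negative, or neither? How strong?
positive, moderate

Points are positively correlated; moderate (|r| ≈ 0.6).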